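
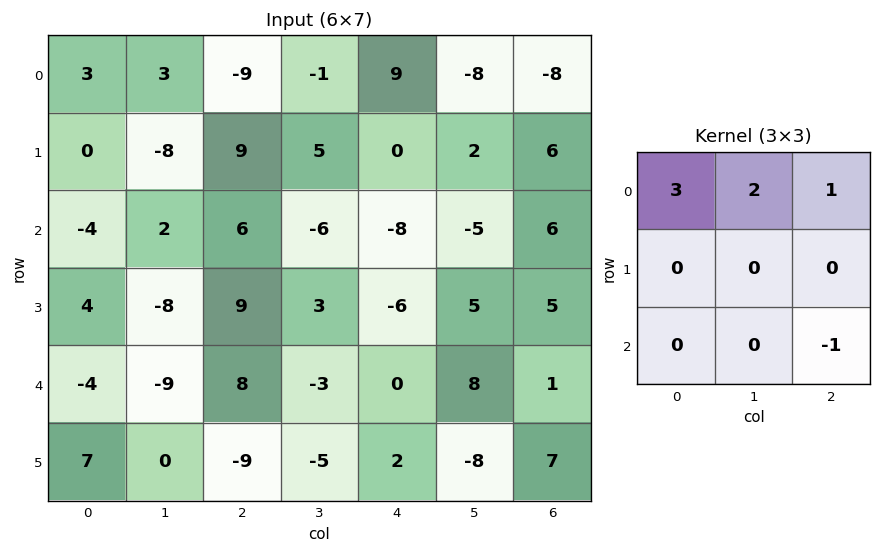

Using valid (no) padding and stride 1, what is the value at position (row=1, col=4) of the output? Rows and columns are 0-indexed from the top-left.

5

The receptive field on the input at this output position is [0 2 6 / -8 -5 6 / -6 5 5]. Elementwise product with the kernel and sum: 0·3 + 2·2 + 6·1 + 5·-1.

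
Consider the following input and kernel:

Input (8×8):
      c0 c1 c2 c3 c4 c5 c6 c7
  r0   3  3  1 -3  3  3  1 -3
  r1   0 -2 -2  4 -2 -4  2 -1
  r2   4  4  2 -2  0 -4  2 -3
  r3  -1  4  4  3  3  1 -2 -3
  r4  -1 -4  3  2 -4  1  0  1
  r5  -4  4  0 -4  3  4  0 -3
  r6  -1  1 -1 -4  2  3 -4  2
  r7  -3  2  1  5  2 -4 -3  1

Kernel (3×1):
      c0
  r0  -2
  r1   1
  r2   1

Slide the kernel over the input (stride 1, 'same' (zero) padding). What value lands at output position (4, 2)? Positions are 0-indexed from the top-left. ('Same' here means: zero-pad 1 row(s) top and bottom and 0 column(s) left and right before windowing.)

The receptive field on the zero-padded input at this output position is [4 / 3 / 0]. Elementwise product with the kernel and sum: 4·-2 + 3·1 + 0·1.

-5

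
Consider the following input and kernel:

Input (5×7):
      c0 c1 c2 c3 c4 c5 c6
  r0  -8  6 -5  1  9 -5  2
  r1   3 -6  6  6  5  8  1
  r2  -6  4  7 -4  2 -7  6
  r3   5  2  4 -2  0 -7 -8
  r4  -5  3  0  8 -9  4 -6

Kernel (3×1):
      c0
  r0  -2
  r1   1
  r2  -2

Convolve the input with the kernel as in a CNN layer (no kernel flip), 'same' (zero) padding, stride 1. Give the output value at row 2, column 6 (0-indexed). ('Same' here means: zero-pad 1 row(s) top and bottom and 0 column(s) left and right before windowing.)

20

The receptive field on the zero-padded input at this output position is [1 / 6 / -8]. Elementwise product with the kernel and sum: 1·-2 + 6·1 + -8·-2.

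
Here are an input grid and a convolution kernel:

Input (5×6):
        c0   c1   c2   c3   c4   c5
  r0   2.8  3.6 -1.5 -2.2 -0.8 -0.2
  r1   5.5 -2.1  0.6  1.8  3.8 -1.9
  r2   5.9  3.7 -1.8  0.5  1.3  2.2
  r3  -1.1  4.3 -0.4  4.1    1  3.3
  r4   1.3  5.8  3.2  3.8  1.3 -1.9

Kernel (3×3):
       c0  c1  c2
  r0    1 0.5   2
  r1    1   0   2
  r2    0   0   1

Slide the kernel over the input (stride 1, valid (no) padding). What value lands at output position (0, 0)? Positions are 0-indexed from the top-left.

6.5

The receptive field on the input at this output position is [2.8 3.6 -1.5 / 5.5 -2.1 0.6 / 5.9 3.7 -1.8]. Elementwise product with the kernel and sum: 2.8·1 + 3.6·0.5 + -1.5·2 + 5.5·1 + 0.6·2 + -1.8·1.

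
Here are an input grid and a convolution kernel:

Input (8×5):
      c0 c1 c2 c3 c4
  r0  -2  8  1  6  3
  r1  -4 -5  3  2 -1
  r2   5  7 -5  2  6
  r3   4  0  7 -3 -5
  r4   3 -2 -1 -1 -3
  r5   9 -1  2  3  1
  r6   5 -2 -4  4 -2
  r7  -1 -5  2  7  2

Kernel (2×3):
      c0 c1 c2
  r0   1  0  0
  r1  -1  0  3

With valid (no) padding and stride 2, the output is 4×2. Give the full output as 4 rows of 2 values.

11 -5
22 -27
0 0
12 0

Output[0,0]: The receptive field on the input at this output position is [-2 8 1 / -4 -5 3]. Elementwise product with the kernel and sum: -2·1 + -4·-1 + 3·3.
Output[0,1]: The receptive field on the input at this output position is [1 6 3 / 3 2 -1]. Elementwise product with the kernel and sum: 1·1 + 3·-1 + -1·3.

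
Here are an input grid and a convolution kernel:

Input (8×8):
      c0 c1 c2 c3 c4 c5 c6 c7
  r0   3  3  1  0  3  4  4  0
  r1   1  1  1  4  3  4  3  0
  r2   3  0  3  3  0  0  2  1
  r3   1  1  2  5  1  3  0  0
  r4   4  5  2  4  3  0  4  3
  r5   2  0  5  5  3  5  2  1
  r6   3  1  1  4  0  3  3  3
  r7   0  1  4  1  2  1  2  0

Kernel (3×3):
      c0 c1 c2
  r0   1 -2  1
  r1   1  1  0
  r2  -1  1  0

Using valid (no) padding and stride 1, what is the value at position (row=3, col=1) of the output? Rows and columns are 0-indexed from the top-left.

14

The receptive field on the input at this output position is [1 2 5 / 5 2 4 / 0 5 5]. Elementwise product with the kernel and sum: 1·1 + 2·-2 + 5·1 + 5·1 + 2·1 + 0·-1 + 5·1.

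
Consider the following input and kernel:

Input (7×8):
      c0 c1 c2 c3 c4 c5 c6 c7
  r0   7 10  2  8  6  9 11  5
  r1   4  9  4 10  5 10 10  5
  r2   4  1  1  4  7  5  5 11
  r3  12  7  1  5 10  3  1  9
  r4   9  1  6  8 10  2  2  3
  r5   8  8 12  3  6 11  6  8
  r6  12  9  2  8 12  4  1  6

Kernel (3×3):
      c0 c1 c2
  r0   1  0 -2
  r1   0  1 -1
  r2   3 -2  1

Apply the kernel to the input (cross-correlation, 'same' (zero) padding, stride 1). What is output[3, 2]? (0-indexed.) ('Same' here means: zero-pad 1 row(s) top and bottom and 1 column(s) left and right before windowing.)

The receptive field on the zero-padded input at this output position is [1 1 4 / 7 1 5 / 1 6 8]. Elementwise product with the kernel and sum: 1·1 + 4·-2 + 1·1 + 5·-1 + 1·3 + 6·-2 + 8·1.

-12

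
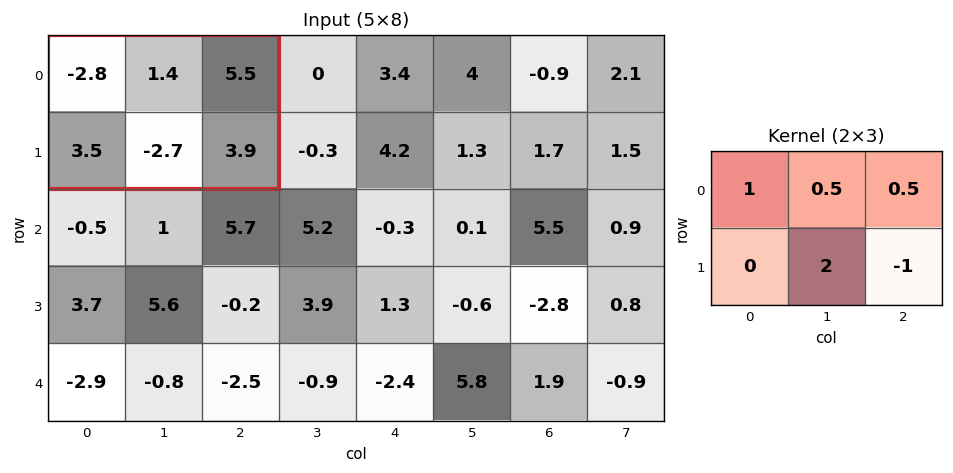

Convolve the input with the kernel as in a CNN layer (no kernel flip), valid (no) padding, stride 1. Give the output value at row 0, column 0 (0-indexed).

The receptive field on the input at this output position is [-2.8 1.4 5.5 / 3.5 -2.7 3.9]. Elementwise product with the kernel and sum: -2.8·1 + 1.4·0.5 + 5.5·0.5 + -2.7·2 + 3.9·-1.

-8.65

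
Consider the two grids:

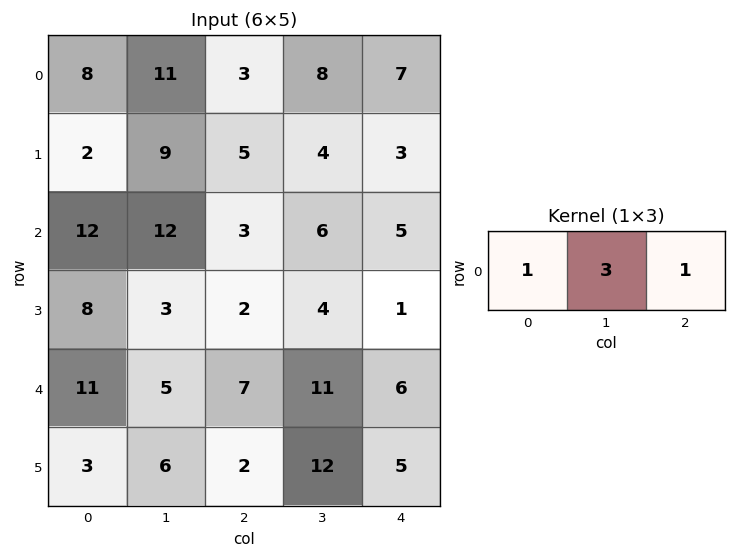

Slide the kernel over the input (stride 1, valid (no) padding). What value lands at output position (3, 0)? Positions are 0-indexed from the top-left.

19

The receptive field on the input at this output position is [8 3 2]. Elementwise product with the kernel and sum: 8·1 + 3·3 + 2·1.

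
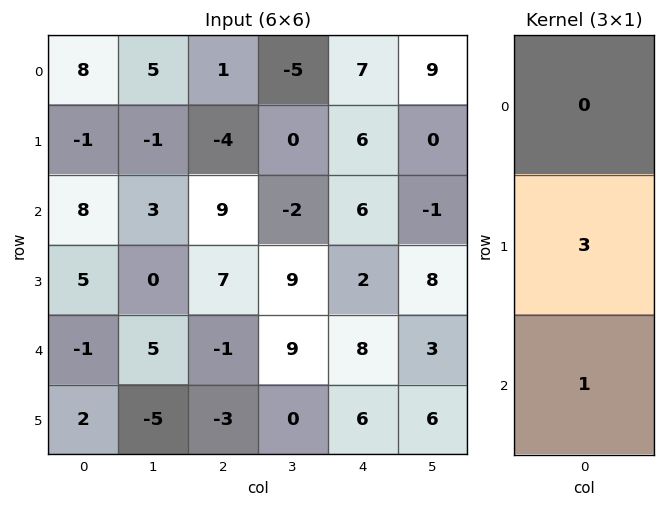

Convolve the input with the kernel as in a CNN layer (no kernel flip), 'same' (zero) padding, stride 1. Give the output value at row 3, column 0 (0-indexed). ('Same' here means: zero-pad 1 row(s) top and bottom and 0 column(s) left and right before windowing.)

14

The receptive field on the zero-padded input at this output position is [8 / 5 / -1]. Elementwise product with the kernel and sum: 5·3 + -1·1.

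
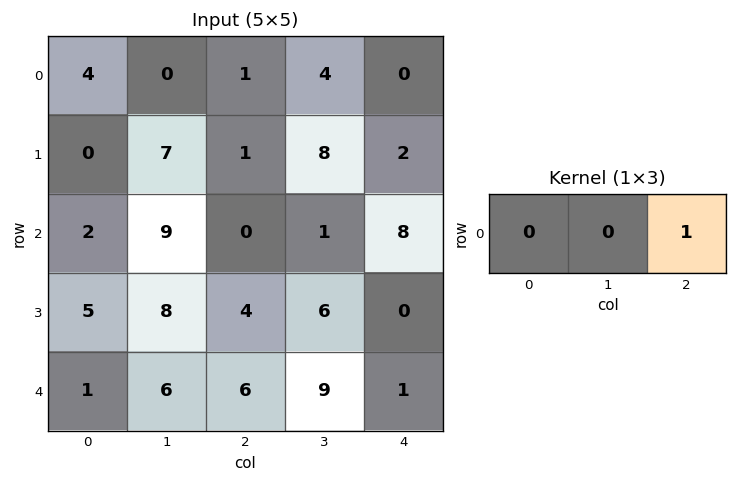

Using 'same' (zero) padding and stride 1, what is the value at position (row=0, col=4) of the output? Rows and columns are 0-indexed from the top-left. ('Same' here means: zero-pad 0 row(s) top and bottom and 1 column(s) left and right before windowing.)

0

The receptive field on the zero-padded input at this output position is [4 0 0]. Elementwise product with the kernel and sum: 0·1.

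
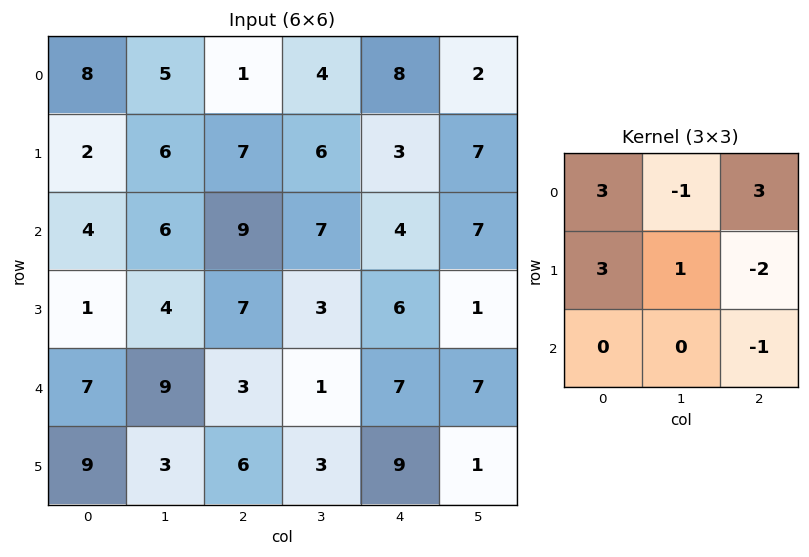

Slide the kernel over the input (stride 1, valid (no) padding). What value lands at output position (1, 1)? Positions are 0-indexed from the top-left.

The receptive field on the input at this output position is [6 7 6 / 6 9 7 / 4 7 3]. Elementwise product with the kernel and sum: 6·3 + 7·-1 + 6·3 + 6·3 + 9·1 + 7·-2 + 3·-1.

39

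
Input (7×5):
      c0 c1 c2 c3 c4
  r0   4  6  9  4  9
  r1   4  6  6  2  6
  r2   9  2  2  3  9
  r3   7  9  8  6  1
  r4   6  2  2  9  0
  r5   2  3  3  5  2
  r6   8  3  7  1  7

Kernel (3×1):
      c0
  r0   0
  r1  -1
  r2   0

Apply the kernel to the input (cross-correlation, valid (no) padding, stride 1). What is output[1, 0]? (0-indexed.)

-9

The receptive field on the input at this output position is [4 / 9 / 7]. Elementwise product with the kernel and sum: 9·-1.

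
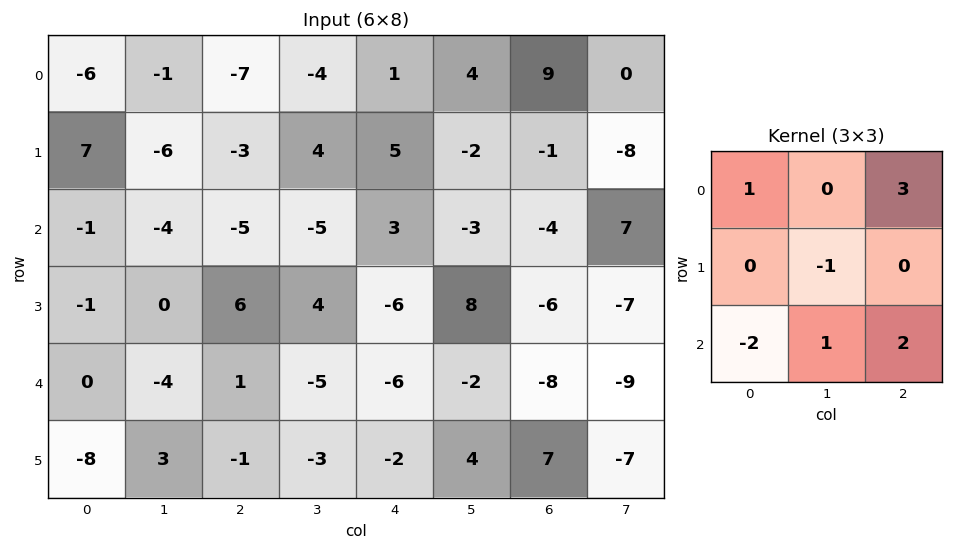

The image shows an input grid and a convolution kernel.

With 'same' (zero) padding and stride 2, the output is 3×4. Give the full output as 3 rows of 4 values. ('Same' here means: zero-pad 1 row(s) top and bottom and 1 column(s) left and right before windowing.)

Output[0,0]: The receptive field on the zero-padded input at this output position is [0 0 0 / 0 -6 -1 / 0 7 -6]. Elementwise product with the kernel and sum: 0·1 + 0·3 + -6·-1 + 0·-2 + 7·1 + -6·2.
Output[0,1]: The receptive field on the zero-padded input at this output position is [0 0 0 / -1 -7 -4 / -6 -3 4]. Elementwise product with the kernel and sum: 0·1 + 0·3 + -7·-1 + -6·-2 + -3·1 + 4·2.

1 24 -8 -22
-18 25 -3 -58
-2 -2 46 -20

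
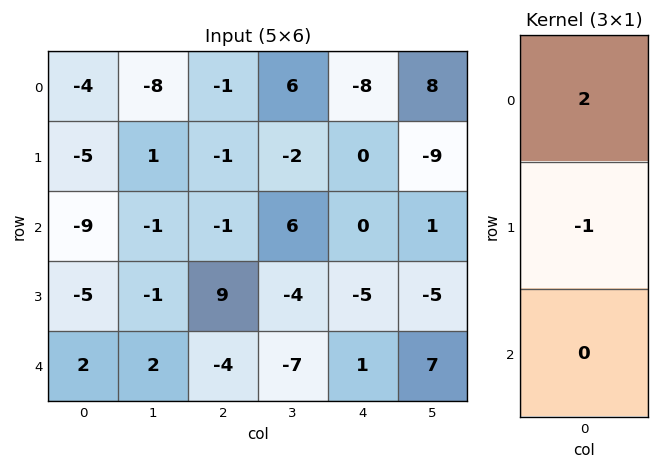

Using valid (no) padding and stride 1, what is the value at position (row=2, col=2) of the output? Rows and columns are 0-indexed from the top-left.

The receptive field on the input at this output position is [-1 / 9 / -4]. Elementwise product with the kernel and sum: -1·2 + 9·-1.

-11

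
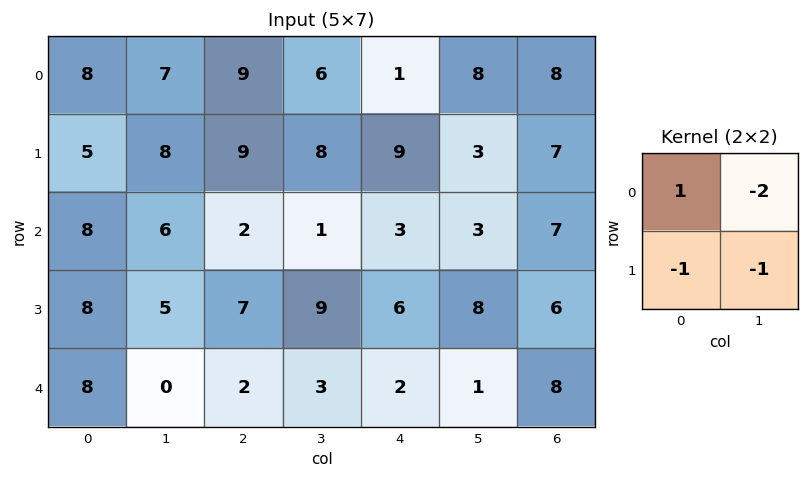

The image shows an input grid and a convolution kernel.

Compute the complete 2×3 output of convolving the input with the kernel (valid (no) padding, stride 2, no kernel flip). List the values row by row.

Output[0,0]: The receptive field on the input at this output position is [8 7 / 5 8]. Elementwise product with the kernel and sum: 8·1 + 7·-2 + 5·-1 + 8·-1.

-19 -20 -27
-17 -16 -17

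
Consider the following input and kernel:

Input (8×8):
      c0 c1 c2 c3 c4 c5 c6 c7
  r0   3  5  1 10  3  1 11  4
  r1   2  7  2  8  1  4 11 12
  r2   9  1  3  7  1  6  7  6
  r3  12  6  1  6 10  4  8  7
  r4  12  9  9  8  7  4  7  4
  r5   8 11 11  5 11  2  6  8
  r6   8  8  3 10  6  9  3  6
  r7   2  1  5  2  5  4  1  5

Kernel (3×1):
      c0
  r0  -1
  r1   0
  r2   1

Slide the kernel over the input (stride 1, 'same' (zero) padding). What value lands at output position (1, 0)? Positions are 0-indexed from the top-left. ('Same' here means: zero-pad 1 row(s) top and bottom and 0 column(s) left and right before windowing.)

6

The receptive field on the zero-padded input at this output position is [3 / 2 / 9]. Elementwise product with the kernel and sum: 3·-1 + 9·1.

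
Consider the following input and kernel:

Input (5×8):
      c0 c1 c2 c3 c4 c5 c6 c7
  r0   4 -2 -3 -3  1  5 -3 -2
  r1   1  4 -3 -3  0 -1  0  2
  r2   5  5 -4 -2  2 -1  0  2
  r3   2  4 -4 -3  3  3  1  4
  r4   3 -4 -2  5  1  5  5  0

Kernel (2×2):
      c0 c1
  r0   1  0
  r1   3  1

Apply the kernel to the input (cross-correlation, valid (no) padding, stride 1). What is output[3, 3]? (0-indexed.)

The receptive field on the input at this output position is [-3 3 / 5 1]. Elementwise product with the kernel and sum: -3·1 + 5·3 + 1·1.

13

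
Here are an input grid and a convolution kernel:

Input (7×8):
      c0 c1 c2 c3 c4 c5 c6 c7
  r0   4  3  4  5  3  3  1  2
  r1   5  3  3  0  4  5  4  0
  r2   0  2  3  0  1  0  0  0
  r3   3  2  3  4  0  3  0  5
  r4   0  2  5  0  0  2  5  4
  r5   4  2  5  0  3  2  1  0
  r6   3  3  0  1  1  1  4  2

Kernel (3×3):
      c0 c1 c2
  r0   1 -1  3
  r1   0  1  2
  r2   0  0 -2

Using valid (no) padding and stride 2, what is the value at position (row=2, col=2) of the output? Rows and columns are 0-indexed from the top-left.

9

The receptive field on the input at this output position is [0 2 5 / 3 2 1 / 1 1 4]. Elementwise product with the kernel and sum: 0·1 + 2·-1 + 5·3 + 2·1 + 1·2 + 4·-2.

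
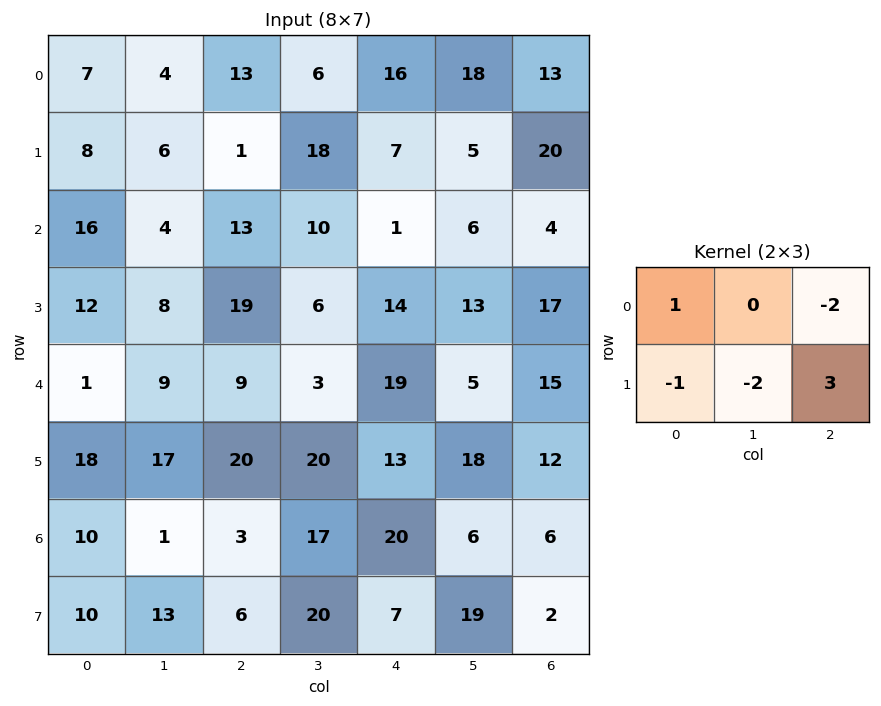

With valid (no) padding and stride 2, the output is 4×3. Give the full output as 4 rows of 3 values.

Output[0,0]: The receptive field on the input at this output position is [7 4 13 / 8 6 1]. Elementwise product with the kernel and sum: 7·1 + 13·-2 + 8·-1 + 6·-2 + 1·3.

-36 -35 33
19 22 4
-9 -50 -24
-14 -62 -31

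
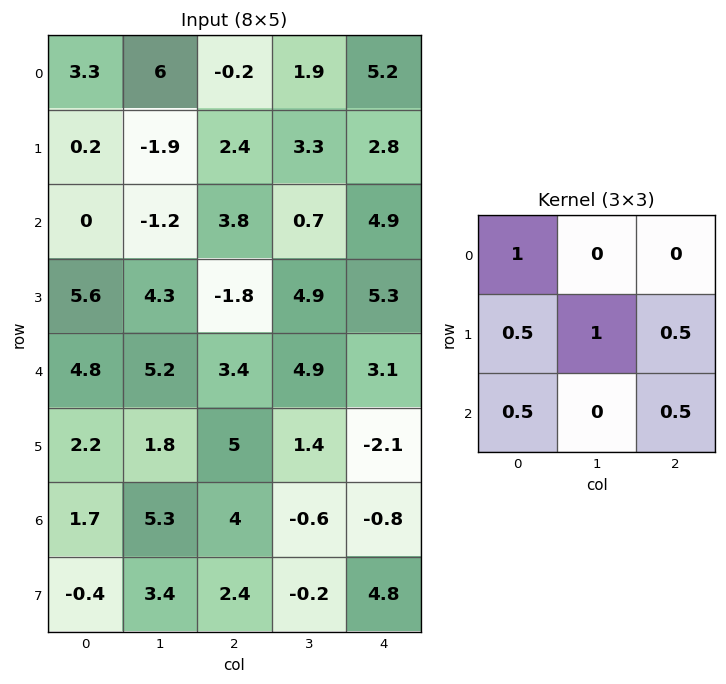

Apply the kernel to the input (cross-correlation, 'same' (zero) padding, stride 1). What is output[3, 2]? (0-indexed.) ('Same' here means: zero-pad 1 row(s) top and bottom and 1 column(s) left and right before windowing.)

The receptive field on the zero-padded input at this output position is [-1.2 3.8 0.7 / 4.3 -1.8 4.9 / 5.2 3.4 4.9]. Elementwise product with the kernel and sum: -1.2·1 + 4.3·0.5 + -1.8·1 + 4.9·0.5 + 5.2·0.5 + 4.9·0.5.

6.65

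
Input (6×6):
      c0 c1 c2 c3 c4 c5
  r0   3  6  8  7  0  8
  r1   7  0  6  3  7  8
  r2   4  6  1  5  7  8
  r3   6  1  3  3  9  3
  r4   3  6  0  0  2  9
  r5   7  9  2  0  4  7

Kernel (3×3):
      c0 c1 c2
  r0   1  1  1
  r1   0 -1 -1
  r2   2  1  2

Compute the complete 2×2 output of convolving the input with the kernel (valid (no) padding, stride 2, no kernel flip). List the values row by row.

27 26
19 5

Output[0,0]: The receptive field on the input at this output position is [3 6 8 / 7 0 6 / 4 6 1]. Elementwise product with the kernel and sum: 3·1 + 6·1 + 8·1 + 0·-1 + 6·-1 + 4·2 + 6·1 + 1·2.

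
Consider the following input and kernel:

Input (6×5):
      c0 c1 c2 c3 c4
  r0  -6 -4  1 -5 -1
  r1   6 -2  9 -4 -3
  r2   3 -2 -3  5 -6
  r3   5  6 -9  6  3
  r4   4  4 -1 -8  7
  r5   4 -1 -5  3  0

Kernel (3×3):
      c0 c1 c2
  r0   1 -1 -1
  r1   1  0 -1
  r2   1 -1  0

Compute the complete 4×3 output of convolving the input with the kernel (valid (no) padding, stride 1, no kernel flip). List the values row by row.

-1 3 11
4 1 4
22 1 -7
18 25 -34

Output[0,0]: The receptive field on the input at this output position is [-6 -4 1 / 6 -2 9 / 3 -2 -3]. Elementwise product with the kernel and sum: -6·1 + -4·-1 + 1·-1 + 6·1 + 9·-1 + 3·1 + -2·-1.
Output[0,1]: The receptive field on the input at this output position is [-4 1 -5 / -2 9 -4 / -2 -3 5]. Elementwise product with the kernel and sum: -4·1 + 1·-1 + -5·-1 + -2·1 + -4·-1 + -2·1 + -3·-1.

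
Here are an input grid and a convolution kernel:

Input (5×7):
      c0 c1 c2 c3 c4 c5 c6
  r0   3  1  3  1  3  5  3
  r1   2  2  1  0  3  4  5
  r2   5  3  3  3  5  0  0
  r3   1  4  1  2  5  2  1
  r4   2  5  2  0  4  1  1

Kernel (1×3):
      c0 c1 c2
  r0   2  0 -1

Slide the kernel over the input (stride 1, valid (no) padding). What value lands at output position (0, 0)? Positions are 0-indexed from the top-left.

The receptive field on the input at this output position is [3 1 3]. Elementwise product with the kernel and sum: 3·2 + 3·-1.

3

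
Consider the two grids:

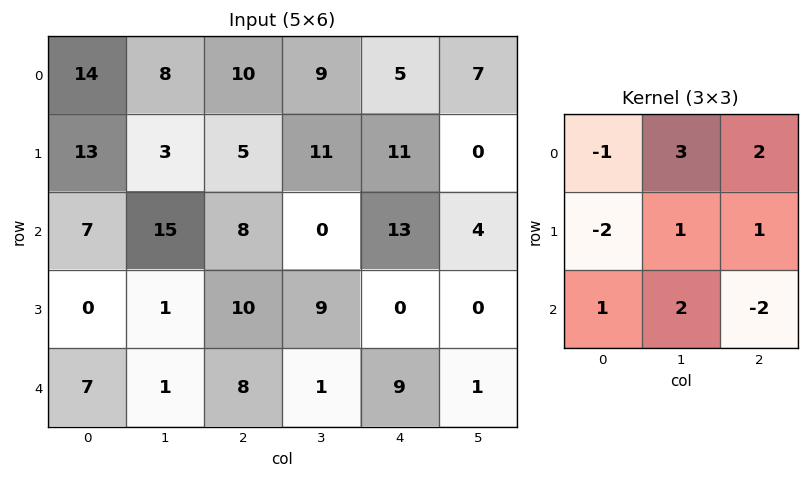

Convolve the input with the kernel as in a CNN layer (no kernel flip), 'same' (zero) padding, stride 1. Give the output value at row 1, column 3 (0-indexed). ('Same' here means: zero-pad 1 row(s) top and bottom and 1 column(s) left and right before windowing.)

The receptive field on the zero-padded input at this output position is [10 9 5 / 5 11 11 / 8 0 13]. Elementwise product with the kernel and sum: 10·-1 + 9·3 + 5·2 + 5·-2 + 11·1 + 11·1 + 8·1 + 0·2 + 13·-2.

21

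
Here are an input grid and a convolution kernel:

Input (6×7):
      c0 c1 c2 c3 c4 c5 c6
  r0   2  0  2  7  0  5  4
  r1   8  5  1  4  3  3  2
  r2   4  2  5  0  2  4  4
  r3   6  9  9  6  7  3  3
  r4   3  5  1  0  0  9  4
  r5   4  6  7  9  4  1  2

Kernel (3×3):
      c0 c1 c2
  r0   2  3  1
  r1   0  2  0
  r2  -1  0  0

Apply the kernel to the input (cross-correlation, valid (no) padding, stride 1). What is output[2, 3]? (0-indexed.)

24

The receptive field on the input at this output position is [0 2 4 / 6 7 3 / 0 0 9]. Elementwise product with the kernel and sum: 0·2 + 2·3 + 4·1 + 7·2 + 0·-1.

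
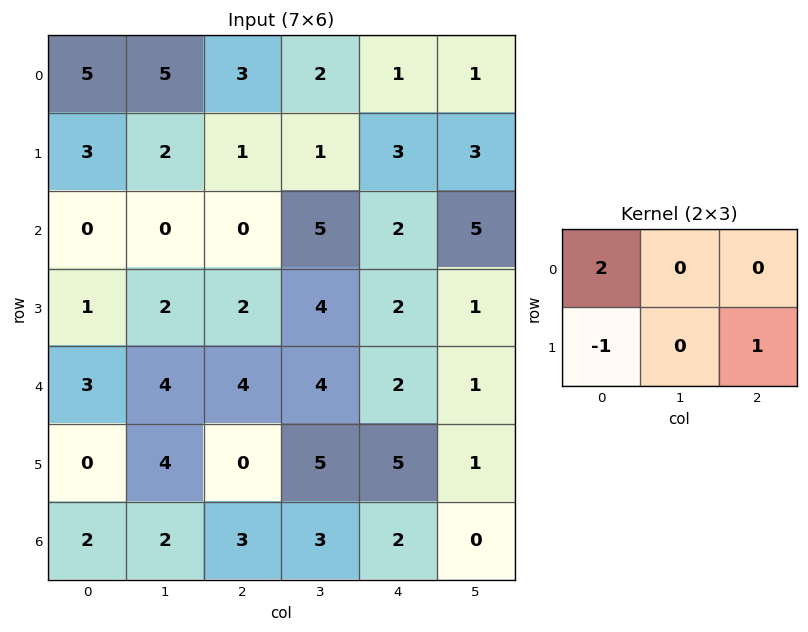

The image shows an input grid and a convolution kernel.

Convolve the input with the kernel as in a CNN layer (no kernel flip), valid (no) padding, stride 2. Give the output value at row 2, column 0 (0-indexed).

The receptive field on the input at this output position is [3 4 4 / 0 4 0]. Elementwise product with the kernel and sum: 3·2 + 0·-1 + 0·1.

6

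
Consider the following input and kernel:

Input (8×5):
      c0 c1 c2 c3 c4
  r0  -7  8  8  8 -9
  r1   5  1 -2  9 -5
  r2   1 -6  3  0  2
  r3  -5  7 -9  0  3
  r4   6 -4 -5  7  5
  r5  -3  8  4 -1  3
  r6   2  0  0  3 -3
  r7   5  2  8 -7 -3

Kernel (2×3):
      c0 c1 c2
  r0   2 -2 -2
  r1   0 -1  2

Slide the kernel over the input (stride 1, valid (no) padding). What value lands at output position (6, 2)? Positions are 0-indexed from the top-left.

1

The receptive field on the input at this output position is [0 3 -3 / 8 -7 -3]. Elementwise product with the kernel and sum: 0·2 + 3·-2 + -3·-2 + -7·-1 + -3·2.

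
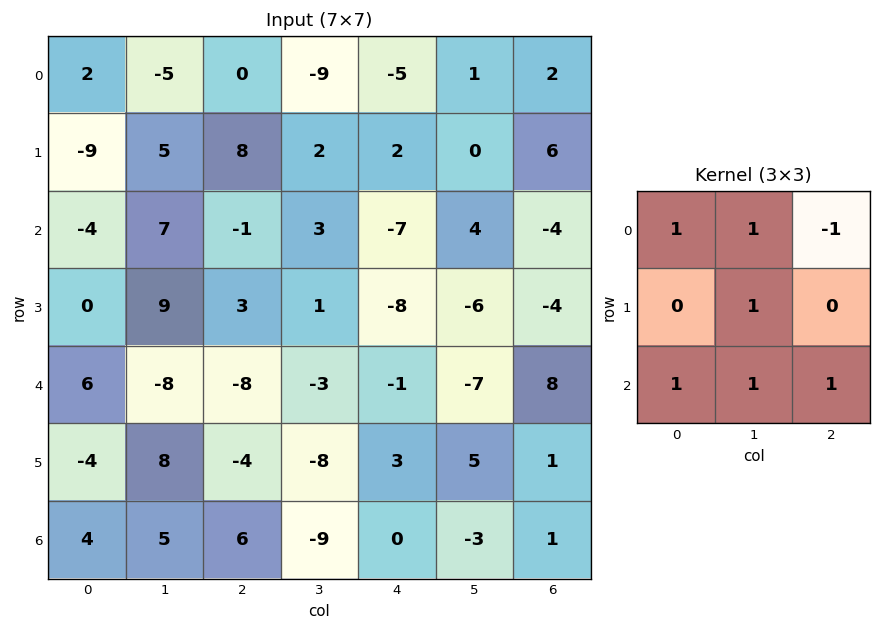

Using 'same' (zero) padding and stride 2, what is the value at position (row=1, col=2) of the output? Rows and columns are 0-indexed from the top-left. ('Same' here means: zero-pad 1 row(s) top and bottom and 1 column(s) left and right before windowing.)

The receptive field on the zero-padded input at this output position is [2 2 0 / 3 -7 4 / 1 -8 -6]. Elementwise product with the kernel and sum: 2·1 + 2·1 + 0·-1 + -7·1 + 1·1 + -8·1 + -6·1.

-16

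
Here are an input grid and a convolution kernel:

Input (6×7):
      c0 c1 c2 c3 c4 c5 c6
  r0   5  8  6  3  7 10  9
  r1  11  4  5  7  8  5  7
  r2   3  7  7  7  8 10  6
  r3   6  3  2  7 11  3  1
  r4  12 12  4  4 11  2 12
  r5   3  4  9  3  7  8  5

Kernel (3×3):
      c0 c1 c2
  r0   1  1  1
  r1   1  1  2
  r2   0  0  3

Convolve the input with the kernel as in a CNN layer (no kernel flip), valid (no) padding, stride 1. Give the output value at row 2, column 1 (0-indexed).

52

The receptive field on the input at this output position is [7 7 7 / 3 2 7 / 12 4 4]. Elementwise product with the kernel and sum: 7·1 + 7·1 + 7·1 + 3·1 + 2·1 + 7·2 + 4·3.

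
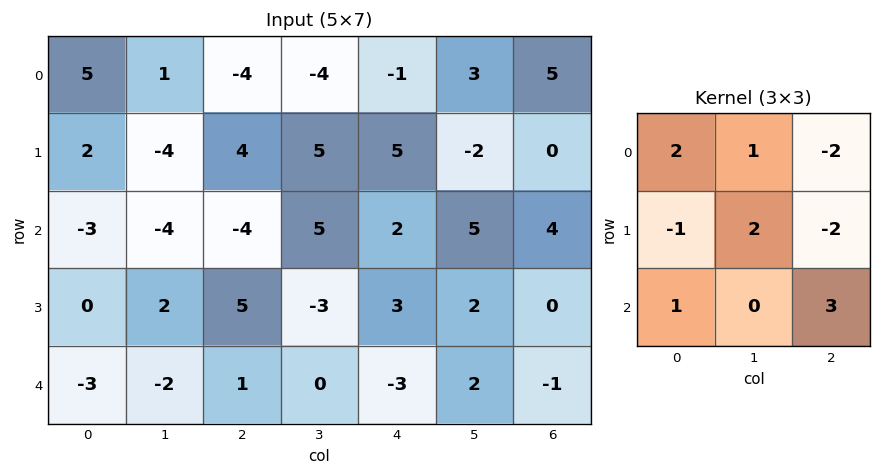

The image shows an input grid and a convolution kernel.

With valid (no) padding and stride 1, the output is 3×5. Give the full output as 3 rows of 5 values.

Output[0,0]: The receptive field on the input at this output position is [5 1 -4 / 2 -4 4 / -3 -4 -4]. Elementwise product with the kernel and sum: 5·2 + 1·1 + -4·-2 + 2·-1 + -4·2 + 4·-2 + -3·1 + -4·3.

-14 19 -12 14 -4
10 -35 27 11 11
-8 -10 -32 13 -4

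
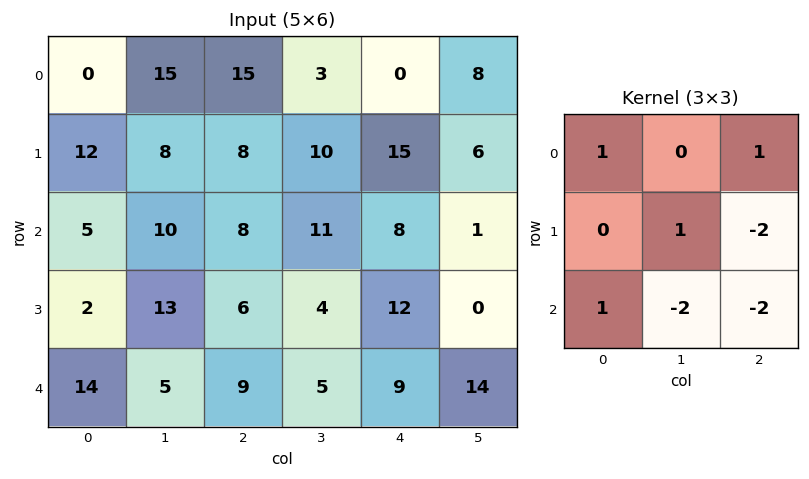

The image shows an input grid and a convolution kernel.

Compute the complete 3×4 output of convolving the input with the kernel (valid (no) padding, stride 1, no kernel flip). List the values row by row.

-24 -22 -35 7
-22 -3 -8 2
0 -4 -23 -17

Output[0,0]: The receptive field on the input at this output position is [0 15 15 / 12 8 8 / 5 10 8]. Elementwise product with the kernel and sum: 0·1 + 15·1 + 8·1 + 8·-2 + 5·1 + 10·-2 + 8·-2.
Output[0,1]: The receptive field on the input at this output position is [15 15 3 / 8 8 10 / 10 8 11]. Elementwise product with the kernel and sum: 15·1 + 3·1 + 8·1 + 10·-2 + 10·1 + 8·-2 + 11·-2.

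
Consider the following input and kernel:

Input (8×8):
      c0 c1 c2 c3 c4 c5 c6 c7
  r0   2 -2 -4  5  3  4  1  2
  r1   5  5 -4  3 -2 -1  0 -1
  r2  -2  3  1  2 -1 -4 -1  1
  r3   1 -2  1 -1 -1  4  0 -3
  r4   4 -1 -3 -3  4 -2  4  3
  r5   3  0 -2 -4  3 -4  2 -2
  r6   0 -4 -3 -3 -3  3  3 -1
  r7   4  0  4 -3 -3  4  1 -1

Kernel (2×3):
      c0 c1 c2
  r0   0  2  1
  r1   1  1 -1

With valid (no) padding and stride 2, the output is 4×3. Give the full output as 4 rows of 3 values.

Output[0,0]: The receptive field on the input at this output position is [2 -2 -4 / 5 5 -4]. Elementwise product with the kernel and sum: -2·2 + -4·1 + 5·1 + 5·1 + -4·-1.

6 14 6
5 4 -6
0 -11 -3
-11 -5 9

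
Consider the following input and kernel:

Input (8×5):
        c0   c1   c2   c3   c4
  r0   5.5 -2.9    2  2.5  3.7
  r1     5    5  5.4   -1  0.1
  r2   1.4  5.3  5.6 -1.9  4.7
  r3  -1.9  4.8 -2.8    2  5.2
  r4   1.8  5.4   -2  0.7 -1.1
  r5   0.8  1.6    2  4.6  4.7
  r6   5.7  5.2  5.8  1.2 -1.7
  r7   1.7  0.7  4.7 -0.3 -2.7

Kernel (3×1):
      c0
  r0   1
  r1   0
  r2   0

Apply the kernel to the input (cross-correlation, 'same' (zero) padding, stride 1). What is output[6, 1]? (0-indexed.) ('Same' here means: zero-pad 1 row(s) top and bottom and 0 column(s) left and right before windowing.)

The receptive field on the zero-padded input at this output position is [1.6 / 5.2 / 0.7]. Elementwise product with the kernel and sum: 1.6·1.

1.6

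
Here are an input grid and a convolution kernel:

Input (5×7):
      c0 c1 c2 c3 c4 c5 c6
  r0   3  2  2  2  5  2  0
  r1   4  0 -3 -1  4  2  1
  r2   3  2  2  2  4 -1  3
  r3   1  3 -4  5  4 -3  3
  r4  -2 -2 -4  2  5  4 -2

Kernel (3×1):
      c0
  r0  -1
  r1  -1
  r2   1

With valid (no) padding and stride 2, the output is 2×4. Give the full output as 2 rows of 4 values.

-4 3 -5 2
-6 -2 -3 -8

Output[0,0]: The receptive field on the input at this output position is [3 / 4 / 3]. Elementwise product with the kernel and sum: 3·-1 + 4·-1 + 3·1.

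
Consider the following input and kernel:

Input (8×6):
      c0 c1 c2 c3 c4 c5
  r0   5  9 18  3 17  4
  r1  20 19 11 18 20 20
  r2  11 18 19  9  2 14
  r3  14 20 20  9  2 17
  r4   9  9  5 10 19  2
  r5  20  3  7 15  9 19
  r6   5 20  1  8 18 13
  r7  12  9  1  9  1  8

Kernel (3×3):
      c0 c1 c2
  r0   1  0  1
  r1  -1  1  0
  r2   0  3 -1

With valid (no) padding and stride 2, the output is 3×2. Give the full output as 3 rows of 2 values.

Output[0,0]: The receptive field on the input at this output position is [5 9 18 / 20 19 11 / 11 18 19]. Elementwise product with the kernel and sum: 5·1 + 18·1 + 20·-1 + 19·1 + 18·3 + 19·-1.

57 67
58 21
56 38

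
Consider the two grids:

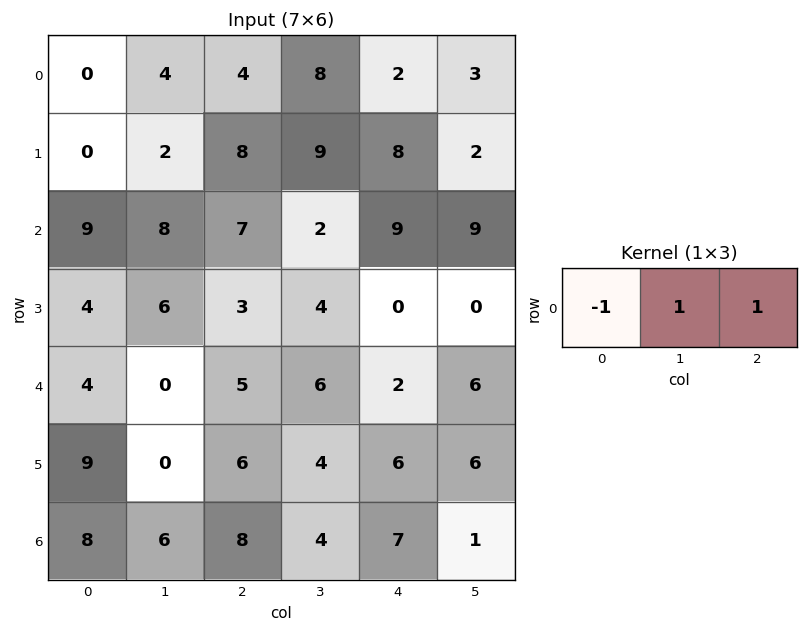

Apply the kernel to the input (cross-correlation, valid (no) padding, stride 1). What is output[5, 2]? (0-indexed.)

The receptive field on the input at this output position is [6 4 6]. Elementwise product with the kernel and sum: 6·-1 + 4·1 + 6·1.

4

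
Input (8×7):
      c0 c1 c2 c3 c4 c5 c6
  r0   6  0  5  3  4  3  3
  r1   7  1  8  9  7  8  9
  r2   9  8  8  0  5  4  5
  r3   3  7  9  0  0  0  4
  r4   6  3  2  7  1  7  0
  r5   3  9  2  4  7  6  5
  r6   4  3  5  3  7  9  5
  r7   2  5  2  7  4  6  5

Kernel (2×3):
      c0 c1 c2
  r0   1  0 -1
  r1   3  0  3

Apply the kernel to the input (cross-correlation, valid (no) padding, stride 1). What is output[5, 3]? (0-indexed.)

The receptive field on the input at this output position is [4 7 6 / 3 7 9]. Elementwise product with the kernel and sum: 4·1 + 6·-1 + 3·3 + 9·3.

34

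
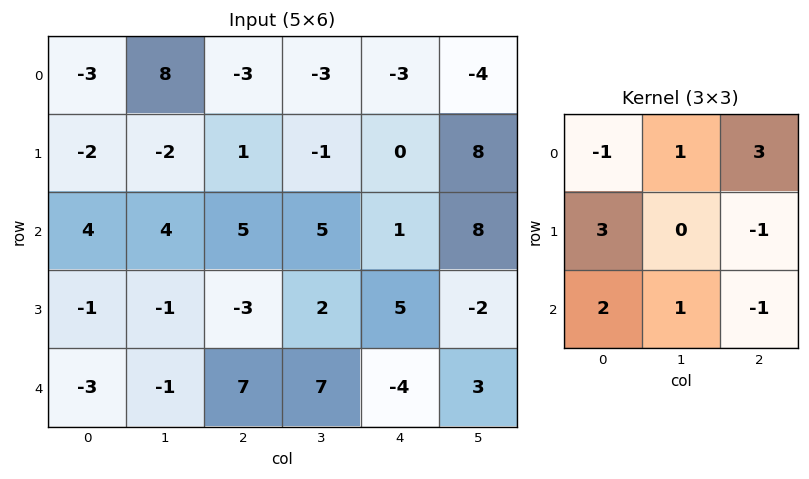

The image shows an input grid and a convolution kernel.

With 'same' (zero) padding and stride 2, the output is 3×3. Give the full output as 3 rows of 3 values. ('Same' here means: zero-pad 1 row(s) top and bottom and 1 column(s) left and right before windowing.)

Output[0,0]: The receptive field on the zero-padded input at this output position is [0 0 0 / 0 -3 8 / 0 -2 -2]. Elementwise product with the kernel and sum: 0·-1 + 0·1 + 0·3 + 0·3 + 8·-1 + 0·2 + -2·1 + -2·-1.

-8 25 -15
-12 0 43
-3 -6 15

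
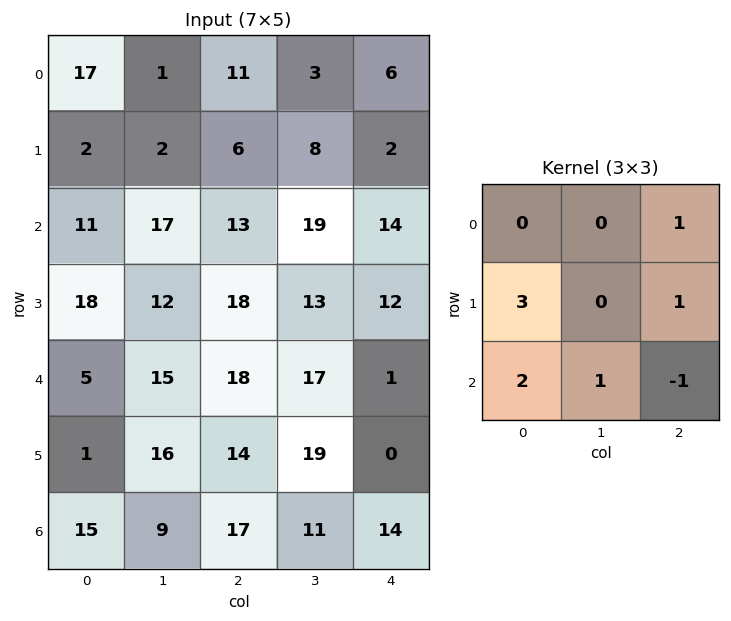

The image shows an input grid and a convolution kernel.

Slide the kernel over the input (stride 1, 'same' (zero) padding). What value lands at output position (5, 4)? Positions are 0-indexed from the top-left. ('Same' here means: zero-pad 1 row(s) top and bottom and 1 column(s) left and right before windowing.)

The receptive field on the zero-padded input at this output position is [17 1 0 / 19 0 0 / 11 14 0]. Elementwise product with the kernel and sum: 0·1 + 19·3 + 0·1 + 11·2 + 14·1 + 0·-1.

93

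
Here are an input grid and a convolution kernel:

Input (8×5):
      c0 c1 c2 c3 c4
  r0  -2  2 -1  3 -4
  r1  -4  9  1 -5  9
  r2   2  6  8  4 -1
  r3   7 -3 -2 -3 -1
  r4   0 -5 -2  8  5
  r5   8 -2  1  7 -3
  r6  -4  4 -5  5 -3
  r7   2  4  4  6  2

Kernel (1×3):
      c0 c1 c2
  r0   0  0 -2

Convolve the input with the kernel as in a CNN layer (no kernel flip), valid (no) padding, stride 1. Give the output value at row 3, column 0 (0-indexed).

The receptive field on the input at this output position is [7 -3 -2]. Elementwise product with the kernel and sum: -2·-2.

4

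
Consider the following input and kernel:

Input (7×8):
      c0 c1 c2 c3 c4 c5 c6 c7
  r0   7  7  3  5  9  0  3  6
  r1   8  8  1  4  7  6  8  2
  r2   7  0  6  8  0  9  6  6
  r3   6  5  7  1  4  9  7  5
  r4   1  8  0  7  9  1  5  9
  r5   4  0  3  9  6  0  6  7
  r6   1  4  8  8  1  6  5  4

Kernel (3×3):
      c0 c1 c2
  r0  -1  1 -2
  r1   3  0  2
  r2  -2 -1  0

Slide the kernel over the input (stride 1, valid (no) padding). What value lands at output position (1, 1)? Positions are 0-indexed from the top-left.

-16

The receptive field on the input at this output position is [8 1 4 / 0 6 8 / 5 7 1]. Elementwise product with the kernel and sum: 8·-1 + 1·1 + 4·-2 + 0·3 + 8·2 + 5·-2 + 7·-1.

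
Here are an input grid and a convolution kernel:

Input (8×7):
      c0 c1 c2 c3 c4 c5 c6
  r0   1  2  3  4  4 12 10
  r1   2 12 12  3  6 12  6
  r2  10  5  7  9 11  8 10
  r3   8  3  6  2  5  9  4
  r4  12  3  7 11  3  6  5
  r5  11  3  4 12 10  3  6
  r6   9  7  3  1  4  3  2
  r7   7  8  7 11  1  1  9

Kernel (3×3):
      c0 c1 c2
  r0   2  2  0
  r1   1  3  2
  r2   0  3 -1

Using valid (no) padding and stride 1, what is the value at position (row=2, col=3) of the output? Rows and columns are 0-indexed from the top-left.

The receptive field on the input at this output position is [9 11 8 / 2 5 9 / 11 3 6]. Elementwise product with the kernel and sum: 9·2 + 11·2 + 2·1 + 5·3 + 9·2 + 3·3 + 6·-1.

78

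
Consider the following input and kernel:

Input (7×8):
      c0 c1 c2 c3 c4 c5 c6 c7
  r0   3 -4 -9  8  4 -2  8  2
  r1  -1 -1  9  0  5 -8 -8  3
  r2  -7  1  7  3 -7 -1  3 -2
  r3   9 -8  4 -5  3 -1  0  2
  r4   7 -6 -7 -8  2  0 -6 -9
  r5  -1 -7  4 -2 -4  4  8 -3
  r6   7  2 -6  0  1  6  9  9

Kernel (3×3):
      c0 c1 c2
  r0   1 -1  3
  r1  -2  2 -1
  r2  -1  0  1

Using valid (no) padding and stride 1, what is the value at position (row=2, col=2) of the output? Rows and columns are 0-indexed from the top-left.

-29

The receptive field on the input at this output position is [7 3 -7 / 4 -5 3 / -7 -8 2]. Elementwise product with the kernel and sum: 7·1 + 3·-1 + -7·3 + 4·-2 + -5·2 + 3·-1 + -7·-1 + 2·1.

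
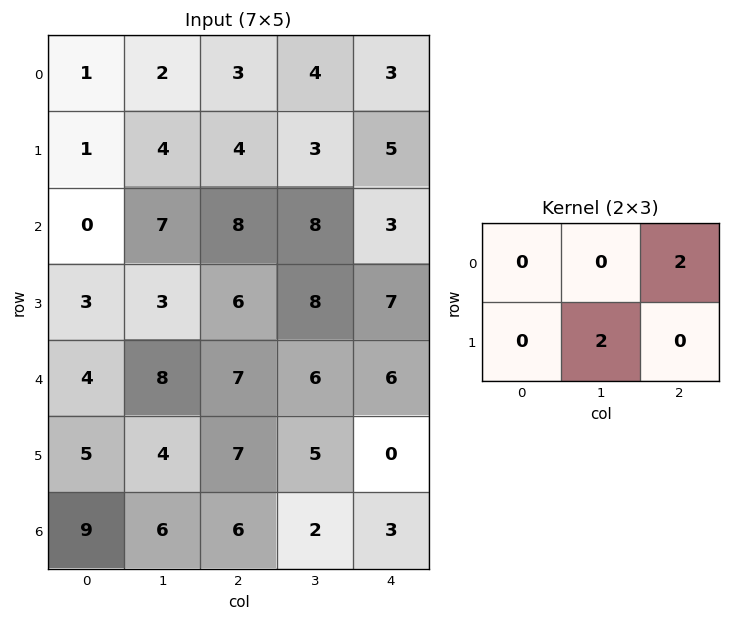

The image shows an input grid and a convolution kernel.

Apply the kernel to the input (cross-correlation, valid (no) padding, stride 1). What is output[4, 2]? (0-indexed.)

The receptive field on the input at this output position is [7 6 6 / 7 5 0]. Elementwise product with the kernel and sum: 6·2 + 5·2.

22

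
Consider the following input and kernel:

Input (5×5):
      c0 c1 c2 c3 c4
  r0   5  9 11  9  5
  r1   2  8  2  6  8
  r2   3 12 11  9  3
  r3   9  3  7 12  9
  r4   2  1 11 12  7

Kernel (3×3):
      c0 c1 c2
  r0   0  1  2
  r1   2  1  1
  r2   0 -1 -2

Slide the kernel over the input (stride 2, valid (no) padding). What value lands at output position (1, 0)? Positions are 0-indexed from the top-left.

The receptive field on the input at this output position is [3 12 11 / 9 3 7 / 2 1 11]. Elementwise product with the kernel and sum: 12·1 + 11·2 + 9·2 + 3·1 + 7·1 + 1·-1 + 11·-2.

39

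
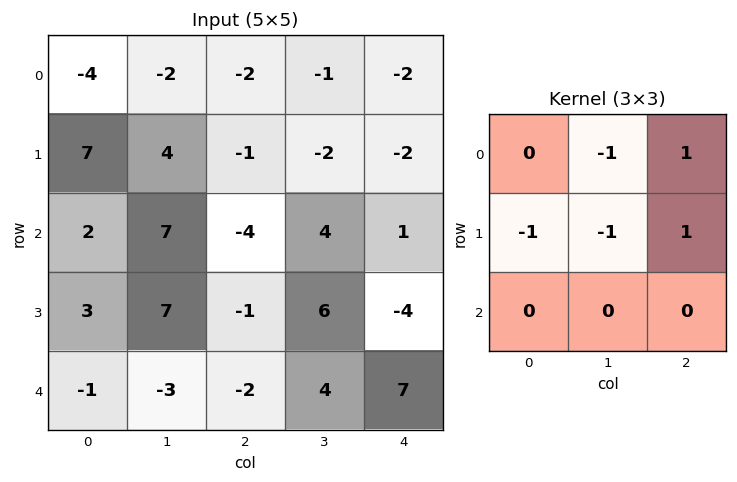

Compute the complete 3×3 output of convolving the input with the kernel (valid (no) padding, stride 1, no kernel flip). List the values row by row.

-12 -4 0
-18 0 1
-22 8 -12

Output[0,0]: The receptive field on the input at this output position is [-4 -2 -2 / 7 4 -1 / 2 7 -4]. Elementwise product with the kernel and sum: -2·-1 + -2·1 + 7·-1 + 4·-1 + -1·1.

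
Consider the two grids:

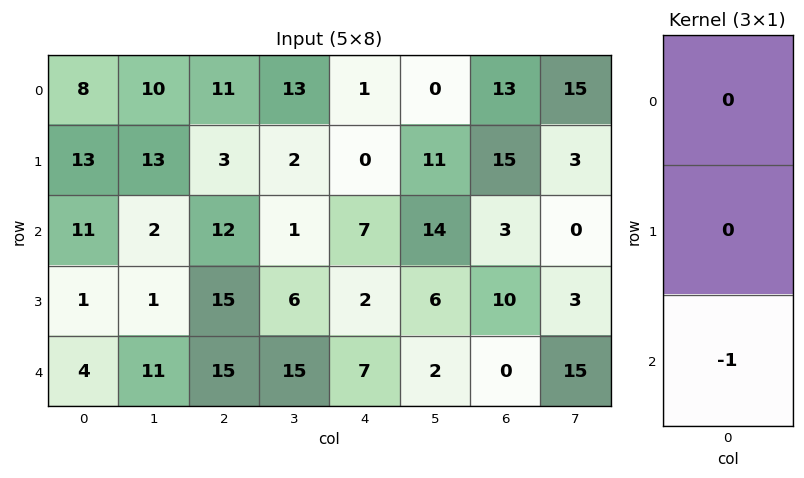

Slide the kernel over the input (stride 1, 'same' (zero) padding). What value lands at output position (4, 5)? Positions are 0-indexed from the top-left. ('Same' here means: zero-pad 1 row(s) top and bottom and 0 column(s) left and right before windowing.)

The receptive field on the zero-padded input at this output position is [6 / 2 / 0]. Elementwise product with the kernel and sum: 0·-1.

0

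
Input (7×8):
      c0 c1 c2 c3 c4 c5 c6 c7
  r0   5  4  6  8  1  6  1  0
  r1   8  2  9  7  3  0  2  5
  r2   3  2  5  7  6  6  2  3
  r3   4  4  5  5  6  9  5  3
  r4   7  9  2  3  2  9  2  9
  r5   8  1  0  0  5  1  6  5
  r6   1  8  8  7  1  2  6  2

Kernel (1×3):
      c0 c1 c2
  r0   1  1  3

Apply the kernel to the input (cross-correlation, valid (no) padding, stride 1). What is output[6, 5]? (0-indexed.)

The receptive field on the input at this output position is [2 6 2]. Elementwise product with the kernel and sum: 2·1 + 6·1 + 2·3.

14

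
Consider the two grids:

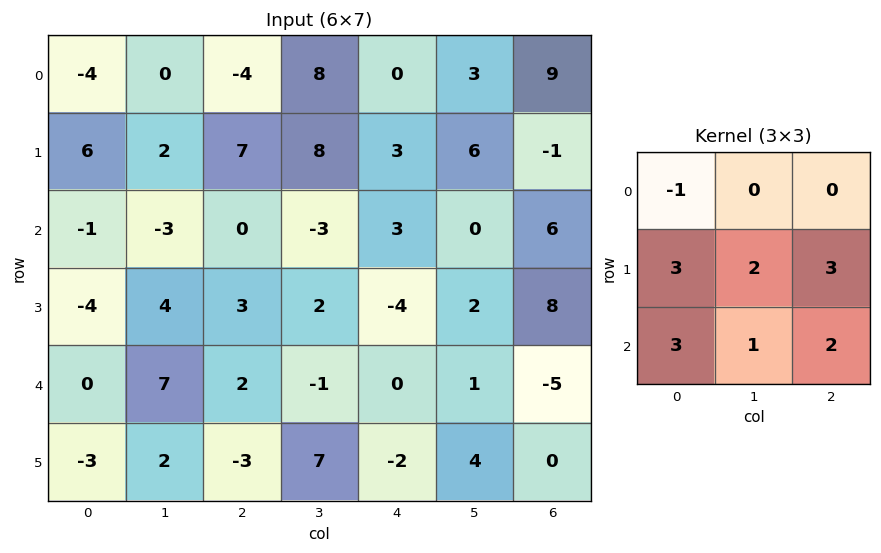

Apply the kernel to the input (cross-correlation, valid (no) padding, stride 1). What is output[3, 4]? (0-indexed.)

The receptive field on the input at this output position is [-4 2 8 / 0 1 -5 / -2 4 0]. Elementwise product with the kernel and sum: -4·-1 + 0·3 + 1·2 + -5·3 + -2·3 + 4·1 + 0·2.

-11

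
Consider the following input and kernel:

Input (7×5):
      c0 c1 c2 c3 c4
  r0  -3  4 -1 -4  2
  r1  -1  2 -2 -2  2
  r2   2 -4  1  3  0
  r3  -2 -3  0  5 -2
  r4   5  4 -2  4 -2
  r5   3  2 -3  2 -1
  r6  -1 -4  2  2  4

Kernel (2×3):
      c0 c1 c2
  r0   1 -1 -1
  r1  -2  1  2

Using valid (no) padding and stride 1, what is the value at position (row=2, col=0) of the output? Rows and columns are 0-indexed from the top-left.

6

The receptive field on the input at this output position is [2 -4 1 / -2 -3 0]. Elementwise product with the kernel and sum: 2·1 + -4·-1 + 1·-1 + -2·-2 + -3·1 + 0·2.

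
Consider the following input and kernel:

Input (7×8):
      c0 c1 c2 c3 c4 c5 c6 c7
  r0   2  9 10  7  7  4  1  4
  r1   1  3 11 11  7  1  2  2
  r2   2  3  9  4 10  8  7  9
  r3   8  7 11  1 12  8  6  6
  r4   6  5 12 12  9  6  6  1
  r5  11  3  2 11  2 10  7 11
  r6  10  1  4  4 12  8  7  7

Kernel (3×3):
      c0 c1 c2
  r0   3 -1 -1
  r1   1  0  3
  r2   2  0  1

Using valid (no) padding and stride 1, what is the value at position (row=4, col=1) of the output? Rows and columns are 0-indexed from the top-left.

The receptive field on the input at this output position is [5 12 12 / 3 2 11 / 1 4 4]. Elementwise product with the kernel and sum: 5·3 + 12·-1 + 12·-1 + 3·1 + 11·3 + 1·2 + 4·1.

33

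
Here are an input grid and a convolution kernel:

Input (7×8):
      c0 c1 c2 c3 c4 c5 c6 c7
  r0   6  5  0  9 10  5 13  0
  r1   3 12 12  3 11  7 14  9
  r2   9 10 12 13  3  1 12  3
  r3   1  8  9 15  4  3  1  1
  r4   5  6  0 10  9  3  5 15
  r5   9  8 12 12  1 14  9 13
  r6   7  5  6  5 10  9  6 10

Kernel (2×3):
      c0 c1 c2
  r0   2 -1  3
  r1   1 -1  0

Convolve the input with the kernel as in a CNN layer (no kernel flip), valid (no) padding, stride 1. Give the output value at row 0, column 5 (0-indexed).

-10

The receptive field on the input at this output position is [5 13 0 / 7 14 9]. Elementwise product with the kernel and sum: 5·2 + 13·-1 + 0·3 + 7·1 + 14·-1.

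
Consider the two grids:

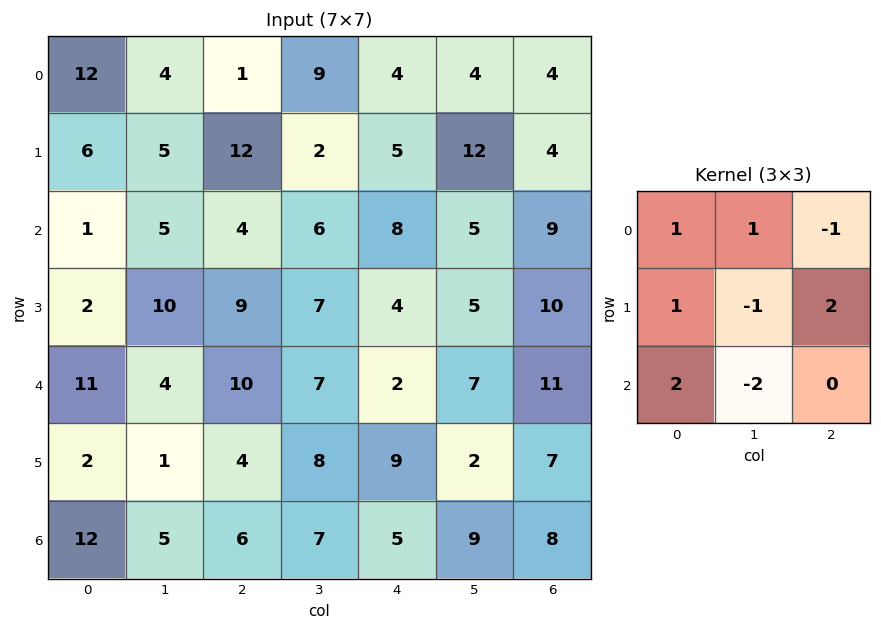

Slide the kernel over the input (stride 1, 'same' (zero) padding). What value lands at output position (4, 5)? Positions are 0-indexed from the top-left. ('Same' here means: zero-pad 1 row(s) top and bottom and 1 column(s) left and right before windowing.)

The receptive field on the zero-padded input at this output position is [4 5 10 / 2 7 11 / 9 2 7]. Elementwise product with the kernel and sum: 4·1 + 5·1 + 10·-1 + 2·1 + 7·-1 + 11·2 + 9·2 + 2·-2.

30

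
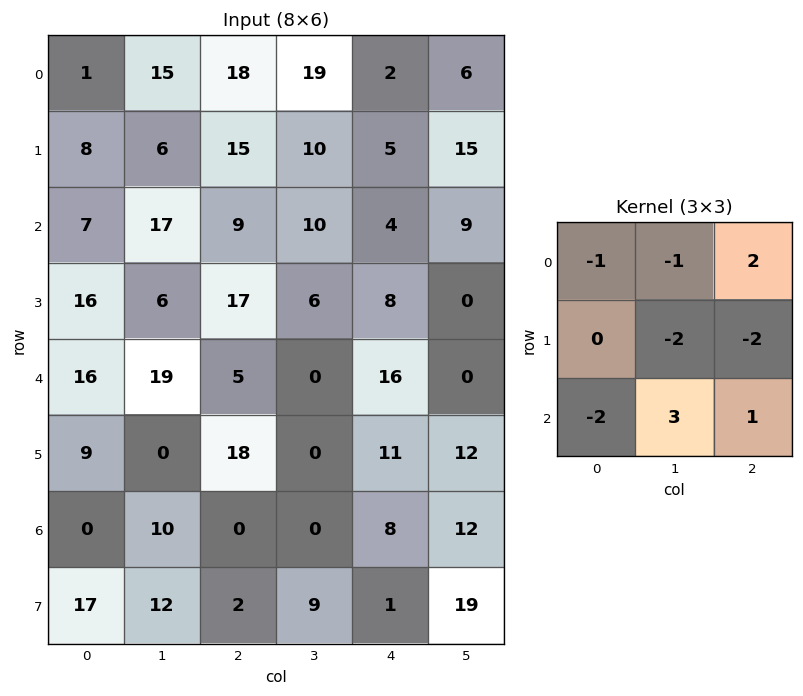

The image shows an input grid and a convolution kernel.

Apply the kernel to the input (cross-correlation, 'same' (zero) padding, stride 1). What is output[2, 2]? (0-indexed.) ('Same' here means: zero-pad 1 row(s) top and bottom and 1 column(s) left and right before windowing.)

The receptive field on the zero-padded input at this output position is [6 15 10 / 17 9 10 / 6 17 6]. Elementwise product with the kernel and sum: 6·-1 + 15·-1 + 10·2 + 9·-2 + 10·-2 + 6·-2 + 17·3 + 6·1.

6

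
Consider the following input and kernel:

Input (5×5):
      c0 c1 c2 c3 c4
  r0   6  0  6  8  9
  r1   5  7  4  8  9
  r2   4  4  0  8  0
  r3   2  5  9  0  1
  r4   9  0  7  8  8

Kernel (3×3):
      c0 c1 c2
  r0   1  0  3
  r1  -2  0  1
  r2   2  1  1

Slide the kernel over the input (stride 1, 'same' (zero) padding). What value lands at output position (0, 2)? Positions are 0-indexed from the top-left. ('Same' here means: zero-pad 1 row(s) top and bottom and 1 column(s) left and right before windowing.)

34

The receptive field on the zero-padded input at this output position is [0 0 0 / 0 6 8 / 7 4 8]. Elementwise product with the kernel and sum: 0·1 + 0·3 + 0·-2 + 8·1 + 7·2 + 4·1 + 8·1.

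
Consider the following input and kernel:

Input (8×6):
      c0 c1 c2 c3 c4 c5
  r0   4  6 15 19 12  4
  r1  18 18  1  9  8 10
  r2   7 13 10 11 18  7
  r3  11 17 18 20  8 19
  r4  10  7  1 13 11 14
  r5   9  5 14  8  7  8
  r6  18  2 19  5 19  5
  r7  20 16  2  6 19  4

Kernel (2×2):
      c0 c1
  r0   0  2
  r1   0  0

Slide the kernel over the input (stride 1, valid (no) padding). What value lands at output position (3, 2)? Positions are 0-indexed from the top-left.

The receptive field on the input at this output position is [18 20 / 1 13]. Elementwise product with the kernel and sum: 20·2.

40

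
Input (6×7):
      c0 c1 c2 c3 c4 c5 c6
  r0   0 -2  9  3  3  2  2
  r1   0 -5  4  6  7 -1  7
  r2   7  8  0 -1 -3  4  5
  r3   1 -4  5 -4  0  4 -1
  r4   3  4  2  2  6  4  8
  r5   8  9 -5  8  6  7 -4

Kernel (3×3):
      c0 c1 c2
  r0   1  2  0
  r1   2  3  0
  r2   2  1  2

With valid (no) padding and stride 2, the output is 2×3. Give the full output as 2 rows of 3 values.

Output[0,0]: The receptive field on the input at this output position is [0 -2 9 / 0 -5 4 / 7 8 0]. Elementwise product with the kernel and sum: 0·1 + -2·2 + 0·2 + -5·3 + 7·2 + 8·1 + 0·2.

3 34 26
27 14 49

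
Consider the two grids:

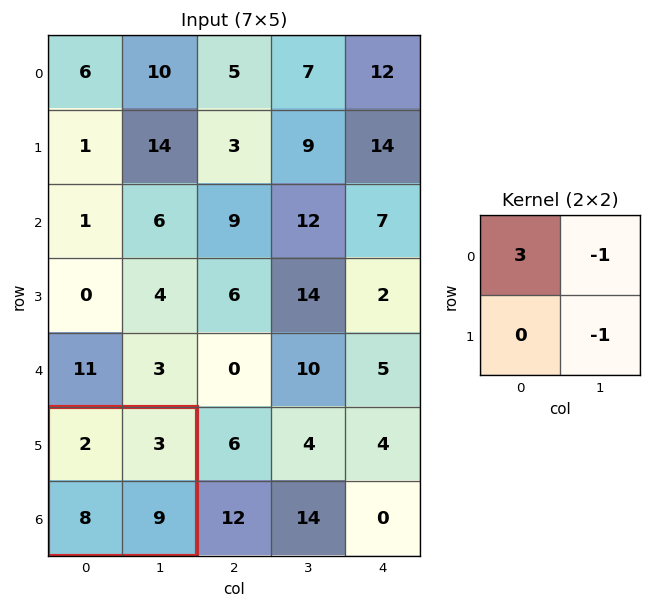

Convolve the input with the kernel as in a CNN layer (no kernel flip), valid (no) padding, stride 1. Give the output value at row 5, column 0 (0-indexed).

The receptive field on the input at this output position is [2 3 / 8 9]. Elementwise product with the kernel and sum: 2·3 + 3·-1 + 9·-1.

-6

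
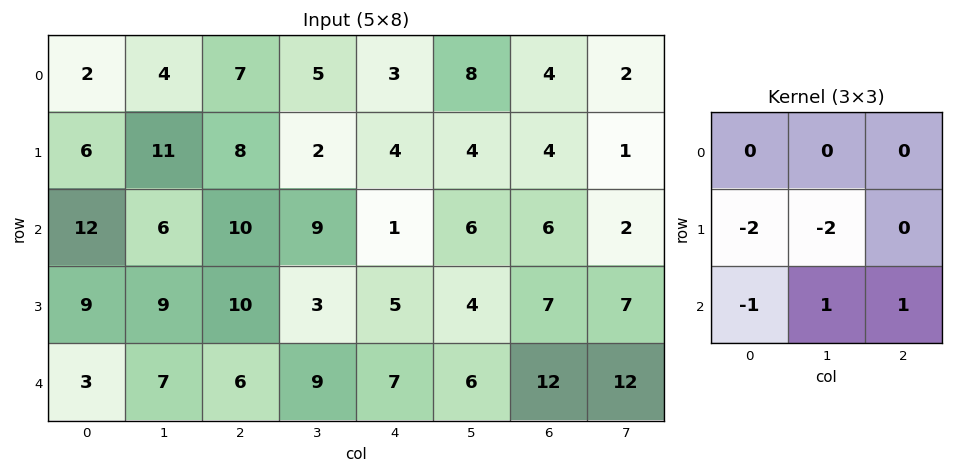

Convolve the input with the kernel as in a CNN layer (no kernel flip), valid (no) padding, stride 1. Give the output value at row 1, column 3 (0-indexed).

-14

The receptive field on the input at this output position is [2 4 4 / 9 1 6 / 3 5 4]. Elementwise product with the kernel and sum: 9·-2 + 1·-2 + 3·-1 + 5·1 + 4·1.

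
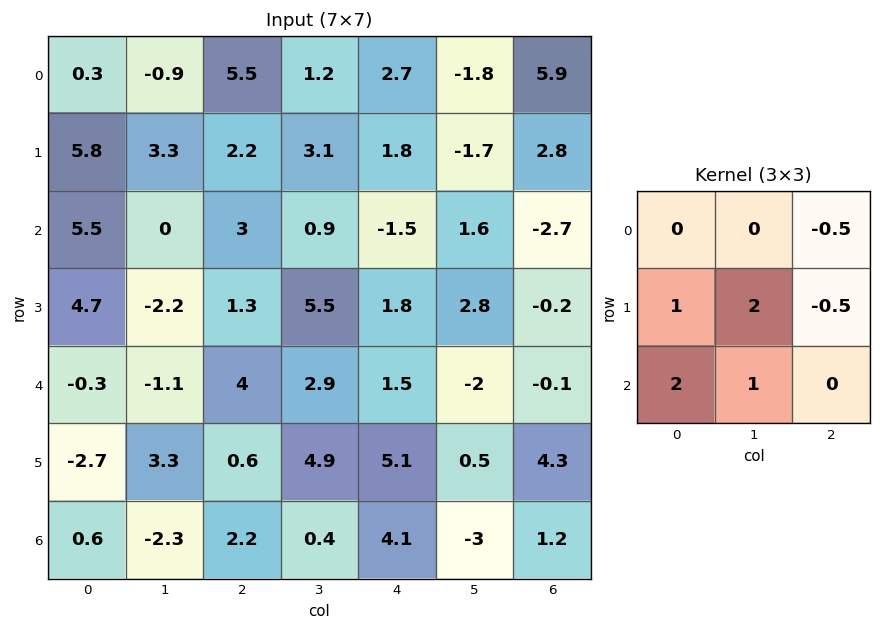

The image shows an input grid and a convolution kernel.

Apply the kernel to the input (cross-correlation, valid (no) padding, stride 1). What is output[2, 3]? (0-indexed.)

The receptive field on the input at this output position is [0.9 -1.5 1.6 / 5.5 1.8 2.8 / 2.9 1.5 -2]. Elementwise product with the kernel and sum: 1.6·-0.5 + 5.5·1 + 1.8·2 + 2.8·-0.5 + 2.9·2 + 1.5·1.

14.2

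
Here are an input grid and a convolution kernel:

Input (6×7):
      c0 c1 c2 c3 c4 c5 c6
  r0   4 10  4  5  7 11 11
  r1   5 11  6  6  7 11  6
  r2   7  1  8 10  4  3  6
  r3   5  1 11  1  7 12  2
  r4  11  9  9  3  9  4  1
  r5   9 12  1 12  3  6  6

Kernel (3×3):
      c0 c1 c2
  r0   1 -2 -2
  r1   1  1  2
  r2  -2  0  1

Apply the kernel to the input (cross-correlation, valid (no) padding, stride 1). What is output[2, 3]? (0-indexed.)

26

The receptive field on the input at this output position is [10 4 3 / 1 7 12 / 3 9 4]. Elementwise product with the kernel and sum: 10·1 + 4·-2 + 3·-2 + 1·1 + 7·1 + 12·2 + 3·-2 + 4·1.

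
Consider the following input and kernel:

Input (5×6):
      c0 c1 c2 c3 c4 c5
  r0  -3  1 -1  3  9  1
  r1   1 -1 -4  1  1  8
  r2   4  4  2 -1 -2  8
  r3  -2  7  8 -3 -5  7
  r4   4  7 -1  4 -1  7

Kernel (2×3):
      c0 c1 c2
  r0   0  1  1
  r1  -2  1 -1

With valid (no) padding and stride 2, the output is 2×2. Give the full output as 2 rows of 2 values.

Output[0,0]: The receptive field on the input at this output position is [-3 1 -1 / 1 -1 -4]. Elementwise product with the kernel and sum: 1·1 + -1·1 + 1·-2 + -1·1 + -4·-1.
Output[0,1]: The receptive field on the input at this output position is [-1 3 9 / -4 1 1]. Elementwise product with the kernel and sum: 3·1 + 9·1 + -4·-2 + 1·1 + 1·-1.

1 20
9 -17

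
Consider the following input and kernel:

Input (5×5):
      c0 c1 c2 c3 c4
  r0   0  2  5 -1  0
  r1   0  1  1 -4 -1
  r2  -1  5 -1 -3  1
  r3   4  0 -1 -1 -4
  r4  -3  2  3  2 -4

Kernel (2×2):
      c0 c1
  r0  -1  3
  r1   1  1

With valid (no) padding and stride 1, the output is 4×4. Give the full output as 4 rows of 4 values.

7 15 -11 -4
7 6 -17 -1
20 -9 -10 1
-5 2 3 -13

Output[0,0]: The receptive field on the input at this output position is [0 2 / 0 1]. Elementwise product with the kernel and sum: 0·-1 + 2·3 + 0·1 + 1·1.
Output[0,1]: The receptive field on the input at this output position is [2 5 / 1 1]. Elementwise product with the kernel and sum: 2·-1 + 5·3 + 1·1 + 1·1.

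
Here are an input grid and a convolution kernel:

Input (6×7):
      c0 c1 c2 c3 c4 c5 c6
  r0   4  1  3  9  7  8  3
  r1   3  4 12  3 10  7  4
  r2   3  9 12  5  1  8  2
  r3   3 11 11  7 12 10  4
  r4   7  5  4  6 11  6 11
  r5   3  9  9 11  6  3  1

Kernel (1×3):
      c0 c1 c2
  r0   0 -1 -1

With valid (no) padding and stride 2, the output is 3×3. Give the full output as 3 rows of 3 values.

Output[0,0]: The receptive field on the input at this output position is [4 1 3]. Elementwise product with the kernel and sum: 1·-1 + 3·-1.

-4 -16 -11
-21 -6 -10
-9 -17 -17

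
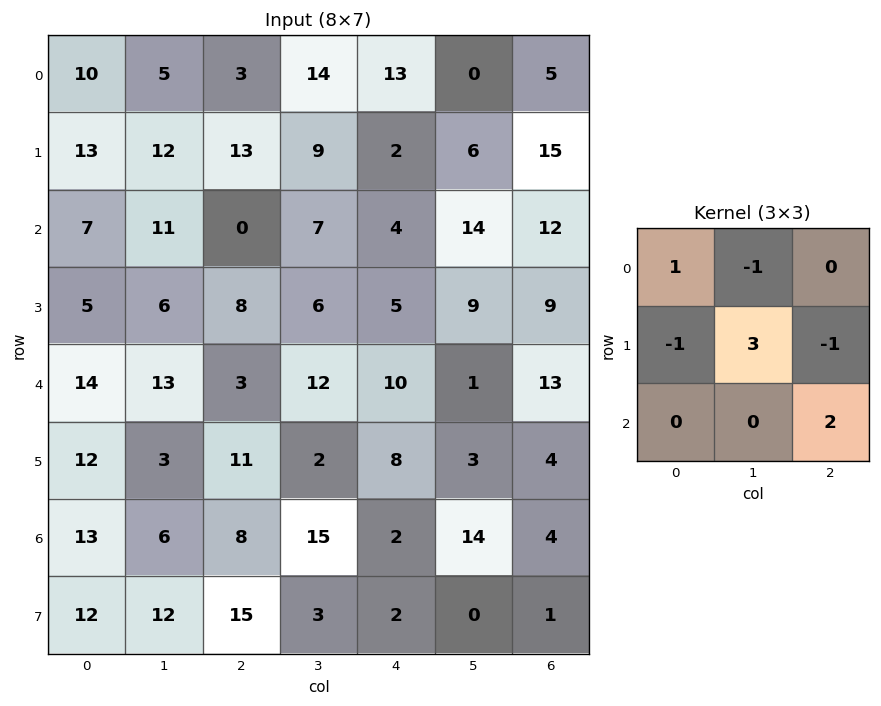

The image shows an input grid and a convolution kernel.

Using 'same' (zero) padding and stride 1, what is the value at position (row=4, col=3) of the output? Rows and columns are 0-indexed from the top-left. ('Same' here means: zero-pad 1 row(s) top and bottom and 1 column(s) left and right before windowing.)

The receptive field on the zero-padded input at this output position is [8 6 5 / 3 12 10 / 11 2 8]. Elementwise product with the kernel and sum: 8·1 + 6·-1 + 3·-1 + 12·3 + 10·-1 + 8·2.

41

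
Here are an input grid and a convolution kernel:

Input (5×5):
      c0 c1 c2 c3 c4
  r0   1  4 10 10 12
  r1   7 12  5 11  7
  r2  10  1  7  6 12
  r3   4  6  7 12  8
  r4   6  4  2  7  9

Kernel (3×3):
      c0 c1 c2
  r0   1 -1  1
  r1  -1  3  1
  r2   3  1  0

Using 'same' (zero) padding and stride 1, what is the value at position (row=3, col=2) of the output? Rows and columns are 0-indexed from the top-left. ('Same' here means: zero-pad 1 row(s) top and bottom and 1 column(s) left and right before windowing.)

41

The receptive field on the zero-padded input at this output position is [1 7 6 / 6 7 12 / 4 2 7]. Elementwise product with the kernel and sum: 1·1 + 7·-1 + 6·1 + 6·-1 + 7·3 + 12·1 + 4·3 + 2·1.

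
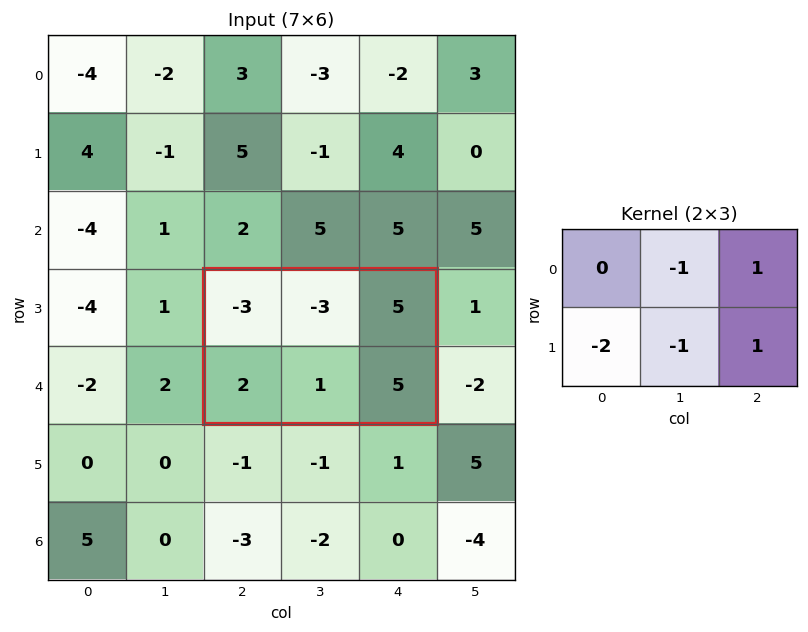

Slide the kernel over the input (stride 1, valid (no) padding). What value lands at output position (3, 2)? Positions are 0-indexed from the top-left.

8

The receptive field on the input at this output position is [-3 -3 5 / 2 1 5]. Elementwise product with the kernel and sum: -3·-1 + 5·1 + 2·-2 + 1·-1 + 5·1.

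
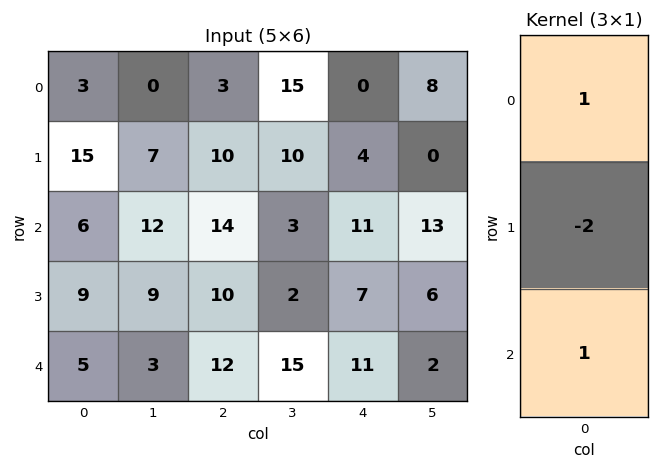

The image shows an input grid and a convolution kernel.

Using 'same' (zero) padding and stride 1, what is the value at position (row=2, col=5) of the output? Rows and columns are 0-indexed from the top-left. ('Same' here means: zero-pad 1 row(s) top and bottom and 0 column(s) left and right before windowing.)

-20

The receptive field on the zero-padded input at this output position is [0 / 13 / 6]. Elementwise product with the kernel and sum: 0·1 + 13·-2 + 6·1.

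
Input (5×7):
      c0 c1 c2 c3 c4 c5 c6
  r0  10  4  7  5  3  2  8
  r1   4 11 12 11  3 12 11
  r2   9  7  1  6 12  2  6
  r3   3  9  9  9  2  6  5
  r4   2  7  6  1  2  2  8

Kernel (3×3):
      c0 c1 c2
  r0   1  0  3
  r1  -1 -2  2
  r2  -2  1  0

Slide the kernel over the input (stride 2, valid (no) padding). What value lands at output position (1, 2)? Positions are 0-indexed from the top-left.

24

The receptive field on the input at this output position is [12 2 6 / 2 6 5 / 2 2 8]. Elementwise product with the kernel and sum: 12·1 + 6·3 + 2·-1 + 6·-2 + 5·2 + 2·-2 + 2·1.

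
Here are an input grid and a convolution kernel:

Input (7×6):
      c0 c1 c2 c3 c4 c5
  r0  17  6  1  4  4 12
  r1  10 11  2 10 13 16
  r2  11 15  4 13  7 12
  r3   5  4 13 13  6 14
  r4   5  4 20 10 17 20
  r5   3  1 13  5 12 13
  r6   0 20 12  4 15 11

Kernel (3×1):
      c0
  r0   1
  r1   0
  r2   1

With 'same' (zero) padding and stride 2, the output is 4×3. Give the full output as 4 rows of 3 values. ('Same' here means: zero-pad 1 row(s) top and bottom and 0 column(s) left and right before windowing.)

Output[0,0]: The receptive field on the zero-padded input at this output position is [0 / 17 / 10]. Elementwise product with the kernel and sum: 0·1 + 10·1.

10 2 13
15 15 19
8 26 18
3 13 12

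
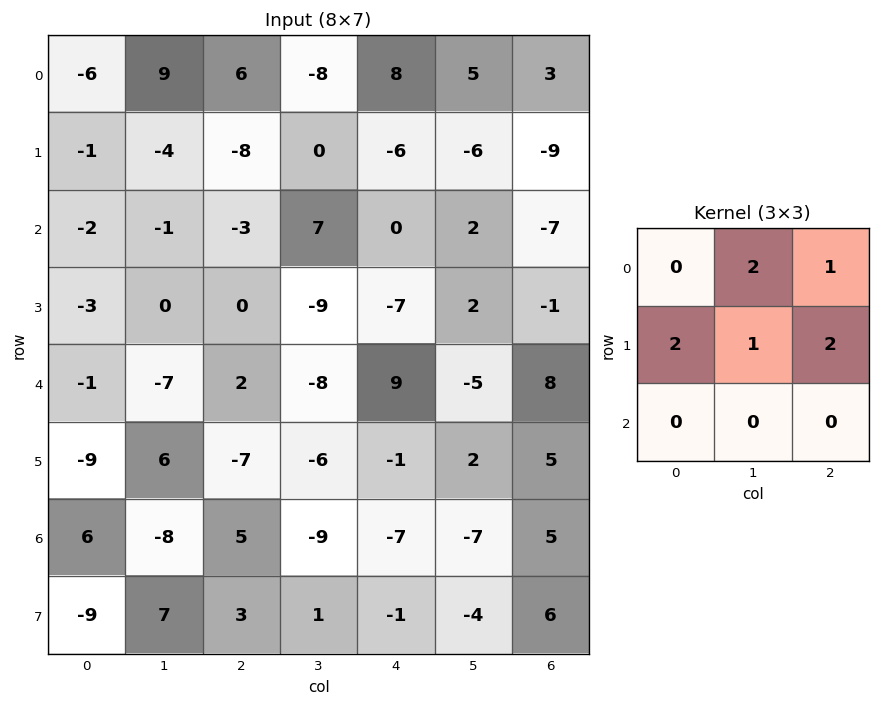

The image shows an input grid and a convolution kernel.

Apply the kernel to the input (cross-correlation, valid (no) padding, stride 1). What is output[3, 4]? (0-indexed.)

The receptive field on the input at this output position is [-7 2 -1 / 9 -5 8 / -1 2 5]. Elementwise product with the kernel and sum: 2·2 + -1·1 + 9·2 + -5·1 + 8·2.

32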